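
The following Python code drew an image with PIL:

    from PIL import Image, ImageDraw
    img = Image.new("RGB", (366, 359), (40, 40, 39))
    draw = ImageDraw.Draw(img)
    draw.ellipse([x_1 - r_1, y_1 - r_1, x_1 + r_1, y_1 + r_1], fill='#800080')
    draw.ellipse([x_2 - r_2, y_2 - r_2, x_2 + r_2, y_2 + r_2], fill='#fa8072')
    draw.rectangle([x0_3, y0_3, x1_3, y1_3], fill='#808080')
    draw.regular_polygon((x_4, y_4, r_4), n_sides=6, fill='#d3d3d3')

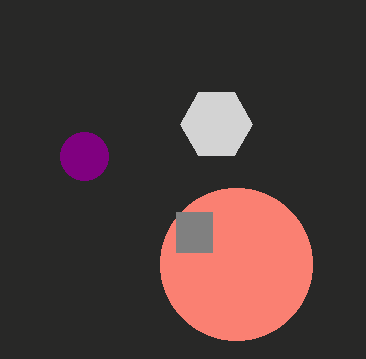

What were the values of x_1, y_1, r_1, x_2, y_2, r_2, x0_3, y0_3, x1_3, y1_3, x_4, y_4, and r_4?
x_1 = 84, y_1 = 156, r_1 = 24, x_2 = 236, y_2 = 264, r_2 = 76, x0_3 = 176, y0_3 = 212, x1_3 = 212, y1_3 = 252, x_4 = 216, y_4 = 124, r_4 = 36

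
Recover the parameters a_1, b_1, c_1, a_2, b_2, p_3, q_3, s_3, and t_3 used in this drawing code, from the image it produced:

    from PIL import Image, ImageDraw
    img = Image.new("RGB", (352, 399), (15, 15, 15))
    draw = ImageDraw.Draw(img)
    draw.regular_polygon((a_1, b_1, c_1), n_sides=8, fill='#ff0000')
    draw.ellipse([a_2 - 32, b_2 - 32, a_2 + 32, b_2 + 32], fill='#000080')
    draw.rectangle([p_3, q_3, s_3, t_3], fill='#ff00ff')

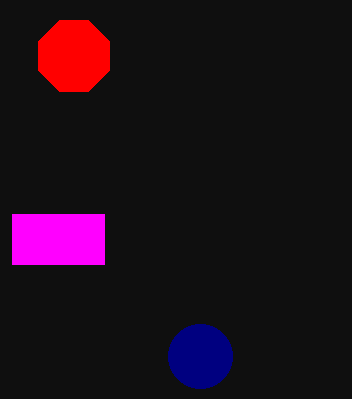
a_1 = 74; b_1 = 56; c_1 = 38; a_2 = 200; b_2 = 356; p_3 = 12; q_3 = 214; s_3 = 104; t_3 = 264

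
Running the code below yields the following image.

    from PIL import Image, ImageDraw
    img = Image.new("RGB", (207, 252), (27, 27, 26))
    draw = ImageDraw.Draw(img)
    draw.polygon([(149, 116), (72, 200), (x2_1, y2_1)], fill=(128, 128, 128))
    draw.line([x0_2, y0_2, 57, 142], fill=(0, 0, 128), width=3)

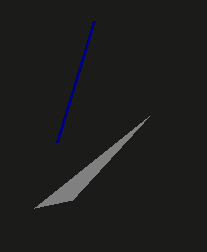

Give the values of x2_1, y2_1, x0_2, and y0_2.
x2_1 = 34; y2_1 = 208; x0_2 = 94; y0_2 = 21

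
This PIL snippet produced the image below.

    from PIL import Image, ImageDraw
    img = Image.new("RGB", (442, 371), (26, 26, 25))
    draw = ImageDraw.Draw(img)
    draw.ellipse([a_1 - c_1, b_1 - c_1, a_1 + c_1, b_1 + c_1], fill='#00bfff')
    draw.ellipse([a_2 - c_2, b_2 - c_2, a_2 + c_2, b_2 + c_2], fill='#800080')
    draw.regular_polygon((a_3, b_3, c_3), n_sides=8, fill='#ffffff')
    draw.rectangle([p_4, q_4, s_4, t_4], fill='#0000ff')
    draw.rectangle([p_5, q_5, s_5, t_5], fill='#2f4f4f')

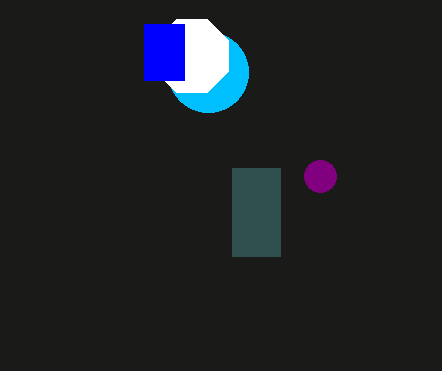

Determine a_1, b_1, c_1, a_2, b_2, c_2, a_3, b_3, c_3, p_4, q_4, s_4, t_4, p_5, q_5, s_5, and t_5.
a_1 = 208; b_1 = 72; c_1 = 40; a_2 = 320; b_2 = 176; c_2 = 16; a_3 = 192; b_3 = 56; c_3 = 40; p_4 = 144; q_4 = 24; s_4 = 184; t_4 = 80; p_5 = 232; q_5 = 168; s_5 = 280; t_5 = 256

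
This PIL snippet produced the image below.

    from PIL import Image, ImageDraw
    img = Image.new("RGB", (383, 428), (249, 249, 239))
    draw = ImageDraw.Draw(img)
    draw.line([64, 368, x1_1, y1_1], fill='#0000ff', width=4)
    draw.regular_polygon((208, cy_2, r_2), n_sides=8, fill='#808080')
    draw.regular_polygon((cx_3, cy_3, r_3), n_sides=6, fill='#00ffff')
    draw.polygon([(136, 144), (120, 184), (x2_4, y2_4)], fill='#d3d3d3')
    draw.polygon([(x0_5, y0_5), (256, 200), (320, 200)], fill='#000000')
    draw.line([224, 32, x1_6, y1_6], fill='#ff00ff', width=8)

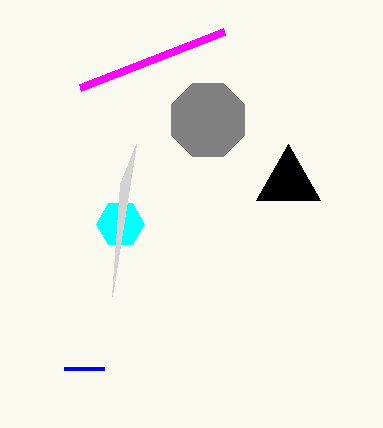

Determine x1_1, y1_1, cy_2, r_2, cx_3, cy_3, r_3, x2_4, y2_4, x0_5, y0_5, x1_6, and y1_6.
x1_1 = 104
y1_1 = 368
cy_2 = 120
r_2 = 40
cx_3 = 120
cy_3 = 224
r_3 = 24
x2_4 = 112
y2_4 = 296
x0_5 = 288
y0_5 = 144
x1_6 = 80
y1_6 = 88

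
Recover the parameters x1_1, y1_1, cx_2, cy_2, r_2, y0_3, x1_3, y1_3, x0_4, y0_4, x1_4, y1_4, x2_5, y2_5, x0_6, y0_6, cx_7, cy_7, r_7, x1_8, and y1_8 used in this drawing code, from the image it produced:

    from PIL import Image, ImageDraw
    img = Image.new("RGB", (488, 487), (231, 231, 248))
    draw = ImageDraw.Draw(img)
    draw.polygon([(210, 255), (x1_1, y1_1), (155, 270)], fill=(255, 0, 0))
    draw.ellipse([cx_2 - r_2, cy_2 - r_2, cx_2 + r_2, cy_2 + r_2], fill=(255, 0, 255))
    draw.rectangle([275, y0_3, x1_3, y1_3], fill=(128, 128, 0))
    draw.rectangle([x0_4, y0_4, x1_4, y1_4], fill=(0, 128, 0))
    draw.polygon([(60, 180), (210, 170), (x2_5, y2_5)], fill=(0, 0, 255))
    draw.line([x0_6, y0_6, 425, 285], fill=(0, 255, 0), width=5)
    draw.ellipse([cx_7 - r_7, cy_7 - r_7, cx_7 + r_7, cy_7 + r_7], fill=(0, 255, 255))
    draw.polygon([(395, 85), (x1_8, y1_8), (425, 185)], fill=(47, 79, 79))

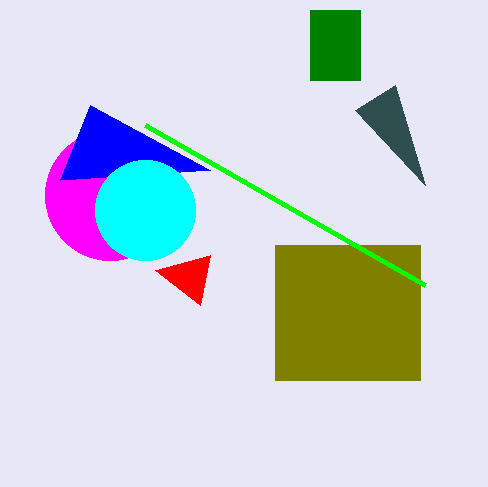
x1_1 = 200, y1_1 = 305, cx_2 = 110, cy_2 = 195, r_2 = 65, y0_3 = 245, x1_3 = 420, y1_3 = 380, x0_4 = 310, y0_4 = 10, x1_4 = 360, y1_4 = 80, x2_5 = 90, y2_5 = 105, x0_6 = 145, y0_6 = 125, cx_7 = 145, cy_7 = 210, r_7 = 50, x1_8 = 355, y1_8 = 110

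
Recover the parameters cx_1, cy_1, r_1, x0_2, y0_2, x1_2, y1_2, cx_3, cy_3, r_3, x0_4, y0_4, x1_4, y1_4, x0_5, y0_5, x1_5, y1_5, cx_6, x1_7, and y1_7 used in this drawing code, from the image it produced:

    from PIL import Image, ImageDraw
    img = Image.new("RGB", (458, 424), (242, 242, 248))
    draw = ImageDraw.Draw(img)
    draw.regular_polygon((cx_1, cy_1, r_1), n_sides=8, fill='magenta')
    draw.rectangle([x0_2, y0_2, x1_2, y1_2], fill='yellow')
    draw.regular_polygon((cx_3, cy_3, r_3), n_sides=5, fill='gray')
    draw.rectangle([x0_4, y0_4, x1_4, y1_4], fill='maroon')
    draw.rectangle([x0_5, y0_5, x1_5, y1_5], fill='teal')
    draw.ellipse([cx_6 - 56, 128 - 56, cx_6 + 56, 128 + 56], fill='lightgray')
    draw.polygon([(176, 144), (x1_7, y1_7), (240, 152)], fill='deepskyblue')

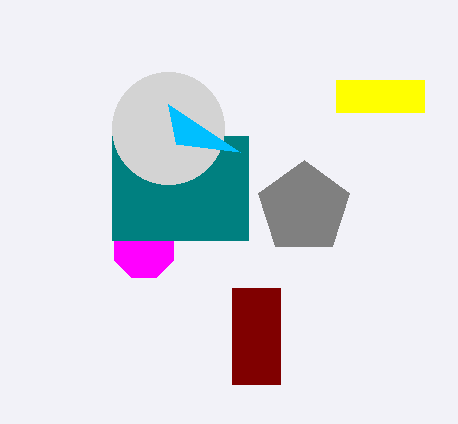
cx_1 = 144, cy_1 = 248, r_1 = 32, x0_2 = 336, y0_2 = 80, x1_2 = 424, y1_2 = 112, cx_3 = 304, cy_3 = 208, r_3 = 48, x0_4 = 232, y0_4 = 288, x1_4 = 280, y1_4 = 384, x0_5 = 112, y0_5 = 136, x1_5 = 248, y1_5 = 240, cx_6 = 168, x1_7 = 168, y1_7 = 104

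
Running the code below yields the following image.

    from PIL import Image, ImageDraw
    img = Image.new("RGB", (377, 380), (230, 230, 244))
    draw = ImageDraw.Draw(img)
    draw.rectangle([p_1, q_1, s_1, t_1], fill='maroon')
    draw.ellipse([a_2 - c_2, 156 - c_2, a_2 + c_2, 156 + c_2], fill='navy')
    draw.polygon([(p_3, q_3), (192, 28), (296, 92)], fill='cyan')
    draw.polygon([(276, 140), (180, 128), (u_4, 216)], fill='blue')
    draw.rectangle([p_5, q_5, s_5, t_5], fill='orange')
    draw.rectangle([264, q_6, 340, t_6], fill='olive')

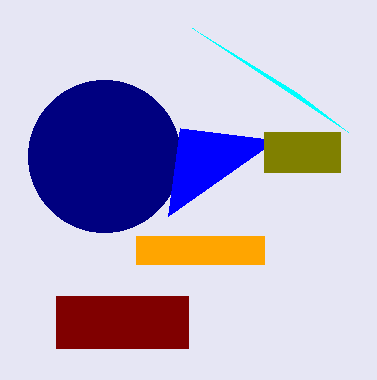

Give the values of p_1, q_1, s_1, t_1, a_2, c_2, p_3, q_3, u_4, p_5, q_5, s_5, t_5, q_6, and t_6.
p_1 = 56
q_1 = 296
s_1 = 188
t_1 = 348
a_2 = 104
c_2 = 76
p_3 = 348
q_3 = 132
u_4 = 168
p_5 = 136
q_5 = 236
s_5 = 264
t_5 = 264
q_6 = 132
t_6 = 172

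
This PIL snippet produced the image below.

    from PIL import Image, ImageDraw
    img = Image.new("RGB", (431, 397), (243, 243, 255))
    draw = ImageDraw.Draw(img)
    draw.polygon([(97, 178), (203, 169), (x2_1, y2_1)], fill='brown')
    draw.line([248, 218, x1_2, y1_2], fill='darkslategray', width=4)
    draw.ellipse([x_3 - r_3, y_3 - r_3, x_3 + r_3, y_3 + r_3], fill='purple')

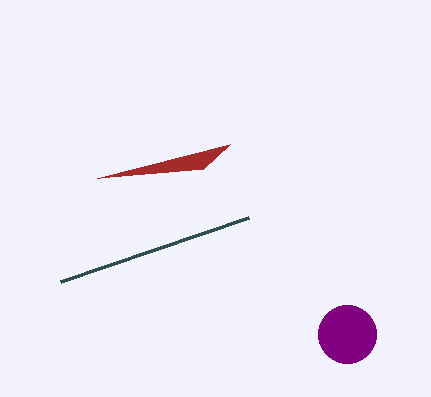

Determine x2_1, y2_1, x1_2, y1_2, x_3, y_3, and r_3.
x2_1 = 230
y2_1 = 144
x1_2 = 60
y1_2 = 282
x_3 = 347
y_3 = 334
r_3 = 29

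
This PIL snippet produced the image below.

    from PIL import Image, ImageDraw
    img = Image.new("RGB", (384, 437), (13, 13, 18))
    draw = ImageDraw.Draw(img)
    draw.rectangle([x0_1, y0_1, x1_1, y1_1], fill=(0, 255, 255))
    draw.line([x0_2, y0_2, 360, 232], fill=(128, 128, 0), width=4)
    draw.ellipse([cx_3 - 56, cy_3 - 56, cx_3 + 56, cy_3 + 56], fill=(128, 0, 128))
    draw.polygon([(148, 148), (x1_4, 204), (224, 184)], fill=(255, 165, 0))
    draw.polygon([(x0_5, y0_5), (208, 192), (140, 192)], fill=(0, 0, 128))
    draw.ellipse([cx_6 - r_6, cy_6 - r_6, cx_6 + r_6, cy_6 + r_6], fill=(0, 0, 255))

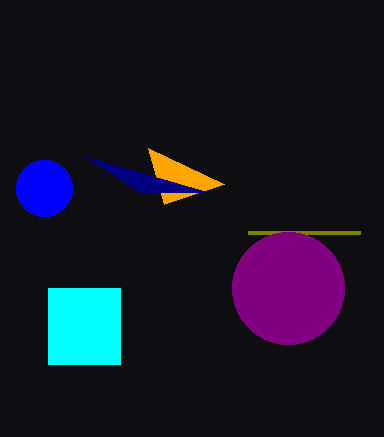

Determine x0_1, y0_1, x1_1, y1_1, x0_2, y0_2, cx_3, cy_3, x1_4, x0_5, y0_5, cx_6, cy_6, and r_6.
x0_1 = 48, y0_1 = 288, x1_1 = 120, y1_1 = 364, x0_2 = 248, y0_2 = 232, cx_3 = 288, cy_3 = 288, x1_4 = 164, x0_5 = 84, y0_5 = 156, cx_6 = 44, cy_6 = 188, r_6 = 28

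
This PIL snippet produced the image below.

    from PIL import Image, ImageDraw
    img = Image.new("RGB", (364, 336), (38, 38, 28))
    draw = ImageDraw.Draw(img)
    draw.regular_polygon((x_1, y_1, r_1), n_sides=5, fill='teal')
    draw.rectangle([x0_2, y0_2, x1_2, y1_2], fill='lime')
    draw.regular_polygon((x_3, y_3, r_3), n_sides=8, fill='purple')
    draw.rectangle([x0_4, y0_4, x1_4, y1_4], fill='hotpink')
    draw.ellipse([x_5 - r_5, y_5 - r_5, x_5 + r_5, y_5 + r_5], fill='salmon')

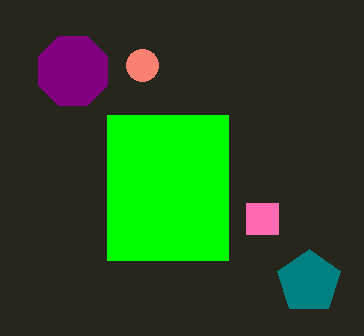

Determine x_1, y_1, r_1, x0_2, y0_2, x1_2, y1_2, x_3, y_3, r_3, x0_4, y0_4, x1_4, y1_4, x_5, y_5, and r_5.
x_1 = 309
y_1 = 282
r_1 = 33
x0_2 = 107
y0_2 = 115
x1_2 = 228
y1_2 = 260
x_3 = 73
y_3 = 71
r_3 = 37
x0_4 = 246
y0_4 = 203
x1_4 = 278
y1_4 = 234
x_5 = 142
y_5 = 65
r_5 = 16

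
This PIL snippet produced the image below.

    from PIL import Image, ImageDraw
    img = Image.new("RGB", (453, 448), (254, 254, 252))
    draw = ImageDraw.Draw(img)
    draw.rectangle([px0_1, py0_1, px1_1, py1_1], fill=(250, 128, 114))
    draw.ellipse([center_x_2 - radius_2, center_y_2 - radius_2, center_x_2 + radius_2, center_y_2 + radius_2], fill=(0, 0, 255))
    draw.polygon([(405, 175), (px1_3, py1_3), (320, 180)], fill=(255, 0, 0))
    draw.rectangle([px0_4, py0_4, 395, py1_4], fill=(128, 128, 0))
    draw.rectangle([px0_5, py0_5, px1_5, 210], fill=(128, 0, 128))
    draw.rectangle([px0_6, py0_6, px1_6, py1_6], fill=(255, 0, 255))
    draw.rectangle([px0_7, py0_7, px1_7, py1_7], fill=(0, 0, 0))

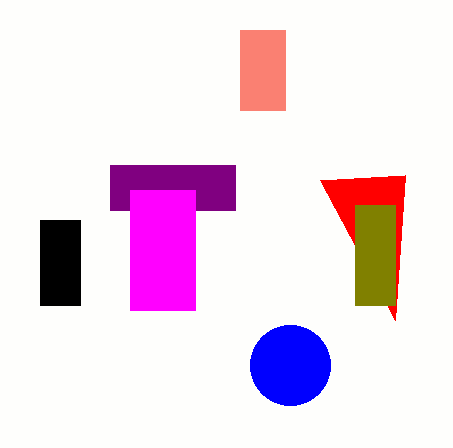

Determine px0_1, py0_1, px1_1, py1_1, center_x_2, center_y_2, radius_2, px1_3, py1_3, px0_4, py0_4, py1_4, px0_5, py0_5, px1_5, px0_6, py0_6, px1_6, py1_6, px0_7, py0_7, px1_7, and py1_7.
px0_1 = 240; py0_1 = 30; px1_1 = 285; py1_1 = 110; center_x_2 = 290; center_y_2 = 365; radius_2 = 40; px1_3 = 395; py1_3 = 320; px0_4 = 355; py0_4 = 205; py1_4 = 305; px0_5 = 110; py0_5 = 165; px1_5 = 235; px0_6 = 130; py0_6 = 190; px1_6 = 195; py1_6 = 310; px0_7 = 40; py0_7 = 220; px1_7 = 80; py1_7 = 305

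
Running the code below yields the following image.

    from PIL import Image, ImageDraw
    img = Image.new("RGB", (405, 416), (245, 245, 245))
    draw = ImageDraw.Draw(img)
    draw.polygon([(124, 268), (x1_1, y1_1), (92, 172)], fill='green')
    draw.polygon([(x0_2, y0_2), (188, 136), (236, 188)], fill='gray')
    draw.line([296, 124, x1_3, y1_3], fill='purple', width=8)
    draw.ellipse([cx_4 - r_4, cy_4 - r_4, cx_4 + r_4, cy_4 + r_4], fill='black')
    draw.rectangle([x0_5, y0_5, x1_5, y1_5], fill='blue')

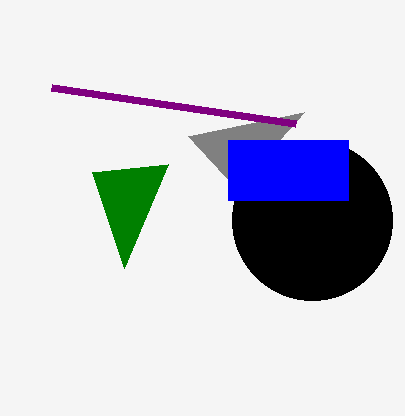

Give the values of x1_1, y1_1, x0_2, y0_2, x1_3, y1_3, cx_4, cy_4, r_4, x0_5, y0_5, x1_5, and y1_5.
x1_1 = 168
y1_1 = 164
x0_2 = 304
y0_2 = 112
x1_3 = 52
y1_3 = 88
cx_4 = 312
cy_4 = 220
r_4 = 80
x0_5 = 228
y0_5 = 140
x1_5 = 348
y1_5 = 200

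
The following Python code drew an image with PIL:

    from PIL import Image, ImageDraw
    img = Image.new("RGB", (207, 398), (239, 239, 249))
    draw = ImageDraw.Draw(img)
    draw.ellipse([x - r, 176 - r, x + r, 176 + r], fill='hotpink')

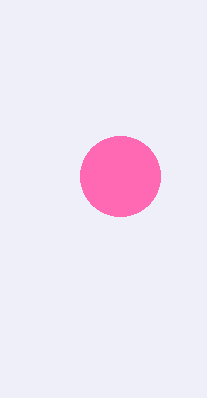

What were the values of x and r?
x = 120; r = 40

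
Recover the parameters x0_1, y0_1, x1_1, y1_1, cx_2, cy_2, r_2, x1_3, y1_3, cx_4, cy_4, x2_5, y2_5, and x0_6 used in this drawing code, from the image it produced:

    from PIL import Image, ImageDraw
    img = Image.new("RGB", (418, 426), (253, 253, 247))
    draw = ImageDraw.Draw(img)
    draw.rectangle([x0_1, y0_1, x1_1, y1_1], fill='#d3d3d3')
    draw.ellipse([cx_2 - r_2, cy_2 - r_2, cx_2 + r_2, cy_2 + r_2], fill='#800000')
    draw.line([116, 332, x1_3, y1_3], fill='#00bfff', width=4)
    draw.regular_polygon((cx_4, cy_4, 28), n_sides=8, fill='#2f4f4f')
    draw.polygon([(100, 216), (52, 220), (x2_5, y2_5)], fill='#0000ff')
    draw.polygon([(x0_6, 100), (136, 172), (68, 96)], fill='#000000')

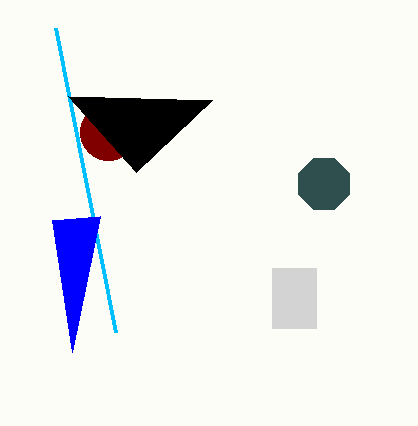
x0_1 = 272
y0_1 = 268
x1_1 = 316
y1_1 = 328
cx_2 = 108
cy_2 = 132
r_2 = 28
x1_3 = 56
y1_3 = 28
cx_4 = 324
cy_4 = 184
x2_5 = 72
y2_5 = 352
x0_6 = 212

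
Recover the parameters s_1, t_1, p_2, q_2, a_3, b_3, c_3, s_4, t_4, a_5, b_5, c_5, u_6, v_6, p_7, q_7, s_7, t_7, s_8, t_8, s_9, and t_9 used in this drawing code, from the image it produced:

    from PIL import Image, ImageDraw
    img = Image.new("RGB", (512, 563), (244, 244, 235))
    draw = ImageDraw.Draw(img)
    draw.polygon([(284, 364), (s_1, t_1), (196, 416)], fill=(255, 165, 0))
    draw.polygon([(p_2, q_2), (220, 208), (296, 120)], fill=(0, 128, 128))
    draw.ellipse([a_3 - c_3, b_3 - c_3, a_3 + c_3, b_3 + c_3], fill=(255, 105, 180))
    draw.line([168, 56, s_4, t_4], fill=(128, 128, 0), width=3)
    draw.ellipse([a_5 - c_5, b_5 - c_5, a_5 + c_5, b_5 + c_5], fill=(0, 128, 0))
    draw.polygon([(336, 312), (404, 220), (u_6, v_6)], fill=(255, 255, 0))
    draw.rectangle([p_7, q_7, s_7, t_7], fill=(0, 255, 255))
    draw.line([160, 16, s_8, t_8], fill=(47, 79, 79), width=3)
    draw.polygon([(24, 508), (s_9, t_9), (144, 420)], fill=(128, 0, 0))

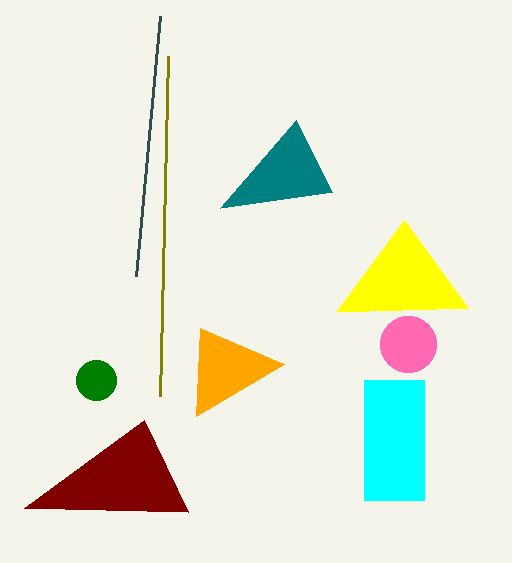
s_1 = 200
t_1 = 328
p_2 = 332
q_2 = 192
a_3 = 408
b_3 = 344
c_3 = 28
s_4 = 160
t_4 = 396
a_5 = 96
b_5 = 380
c_5 = 20
u_6 = 468
v_6 = 308
p_7 = 364
q_7 = 380
s_7 = 424
t_7 = 500
s_8 = 136
t_8 = 276
s_9 = 188
t_9 = 512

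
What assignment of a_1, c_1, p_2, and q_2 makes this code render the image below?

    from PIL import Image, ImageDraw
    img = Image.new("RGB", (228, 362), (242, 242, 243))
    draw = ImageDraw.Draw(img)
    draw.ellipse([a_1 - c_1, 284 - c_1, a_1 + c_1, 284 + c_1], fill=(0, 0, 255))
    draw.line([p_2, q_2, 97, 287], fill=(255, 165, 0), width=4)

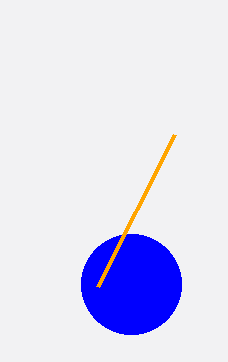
a_1 = 131, c_1 = 50, p_2 = 174, q_2 = 135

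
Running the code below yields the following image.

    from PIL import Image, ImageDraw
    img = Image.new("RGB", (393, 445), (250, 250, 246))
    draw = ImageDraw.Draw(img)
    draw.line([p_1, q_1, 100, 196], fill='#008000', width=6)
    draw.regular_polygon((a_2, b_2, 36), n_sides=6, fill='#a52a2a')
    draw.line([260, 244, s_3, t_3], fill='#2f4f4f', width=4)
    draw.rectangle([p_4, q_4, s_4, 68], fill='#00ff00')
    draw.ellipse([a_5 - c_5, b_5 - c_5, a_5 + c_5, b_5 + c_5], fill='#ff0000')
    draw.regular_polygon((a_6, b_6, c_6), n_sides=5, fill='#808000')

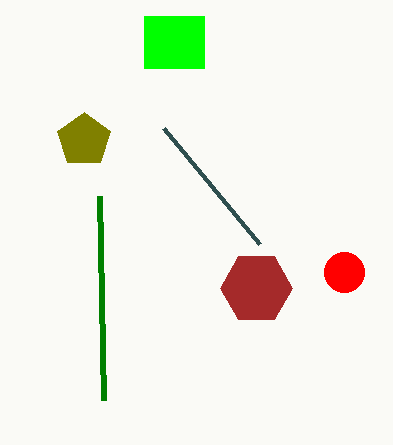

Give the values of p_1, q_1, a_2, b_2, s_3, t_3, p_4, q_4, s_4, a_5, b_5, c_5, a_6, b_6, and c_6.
p_1 = 104
q_1 = 400
a_2 = 256
b_2 = 288
s_3 = 164
t_3 = 128
p_4 = 144
q_4 = 16
s_4 = 204
a_5 = 344
b_5 = 272
c_5 = 20
a_6 = 84
b_6 = 140
c_6 = 28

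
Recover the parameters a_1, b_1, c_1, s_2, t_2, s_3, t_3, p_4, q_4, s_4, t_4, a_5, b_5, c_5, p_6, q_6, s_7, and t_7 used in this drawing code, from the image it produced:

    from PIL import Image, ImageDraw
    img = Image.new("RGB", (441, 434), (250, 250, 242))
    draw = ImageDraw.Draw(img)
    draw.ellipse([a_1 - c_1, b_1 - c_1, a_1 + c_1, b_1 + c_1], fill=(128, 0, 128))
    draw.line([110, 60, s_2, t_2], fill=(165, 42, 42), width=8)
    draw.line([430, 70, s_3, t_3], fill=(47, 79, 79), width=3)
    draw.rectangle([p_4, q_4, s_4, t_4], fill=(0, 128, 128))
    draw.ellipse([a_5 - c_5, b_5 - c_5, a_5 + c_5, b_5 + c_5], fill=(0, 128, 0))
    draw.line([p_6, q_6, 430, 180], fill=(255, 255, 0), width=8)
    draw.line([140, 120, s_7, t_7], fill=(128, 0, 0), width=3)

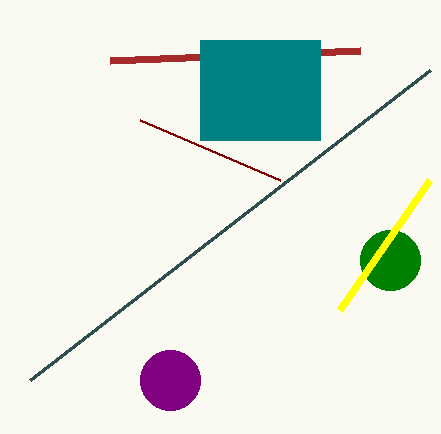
a_1 = 170, b_1 = 380, c_1 = 30, s_2 = 360, t_2 = 50, s_3 = 30, t_3 = 380, p_4 = 200, q_4 = 40, s_4 = 320, t_4 = 140, a_5 = 390, b_5 = 260, c_5 = 30, p_6 = 340, q_6 = 310, s_7 = 280, t_7 = 180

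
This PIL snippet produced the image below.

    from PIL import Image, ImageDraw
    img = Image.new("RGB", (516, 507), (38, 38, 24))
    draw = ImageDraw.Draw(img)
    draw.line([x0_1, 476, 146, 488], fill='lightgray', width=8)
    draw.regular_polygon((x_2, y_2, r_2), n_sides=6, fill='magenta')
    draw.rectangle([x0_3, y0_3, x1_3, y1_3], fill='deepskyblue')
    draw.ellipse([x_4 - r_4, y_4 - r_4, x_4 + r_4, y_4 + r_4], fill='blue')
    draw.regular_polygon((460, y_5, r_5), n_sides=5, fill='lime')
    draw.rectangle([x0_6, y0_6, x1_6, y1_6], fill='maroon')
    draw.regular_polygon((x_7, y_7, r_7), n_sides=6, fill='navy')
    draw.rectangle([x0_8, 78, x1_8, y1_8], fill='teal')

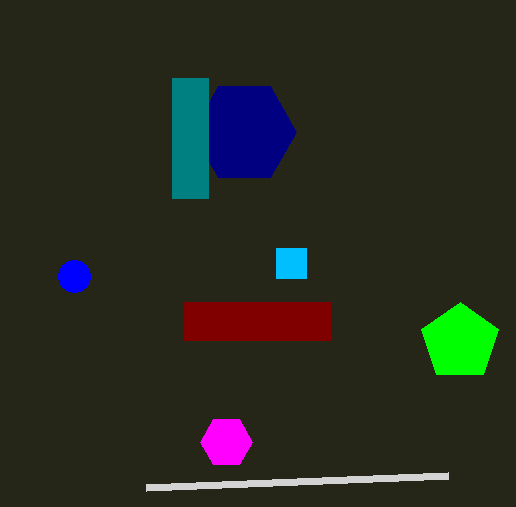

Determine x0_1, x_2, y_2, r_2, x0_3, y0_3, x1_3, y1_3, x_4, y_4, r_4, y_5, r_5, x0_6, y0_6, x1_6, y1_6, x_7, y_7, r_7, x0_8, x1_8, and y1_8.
x0_1 = 448, x_2 = 226, y_2 = 442, r_2 = 26, x0_3 = 276, y0_3 = 248, x1_3 = 306, y1_3 = 278, x_4 = 74, y_4 = 276, r_4 = 16, y_5 = 342, r_5 = 40, x0_6 = 184, y0_6 = 302, x1_6 = 330, y1_6 = 340, x_7 = 244, y_7 = 132, r_7 = 52, x0_8 = 172, x1_8 = 208, y1_8 = 198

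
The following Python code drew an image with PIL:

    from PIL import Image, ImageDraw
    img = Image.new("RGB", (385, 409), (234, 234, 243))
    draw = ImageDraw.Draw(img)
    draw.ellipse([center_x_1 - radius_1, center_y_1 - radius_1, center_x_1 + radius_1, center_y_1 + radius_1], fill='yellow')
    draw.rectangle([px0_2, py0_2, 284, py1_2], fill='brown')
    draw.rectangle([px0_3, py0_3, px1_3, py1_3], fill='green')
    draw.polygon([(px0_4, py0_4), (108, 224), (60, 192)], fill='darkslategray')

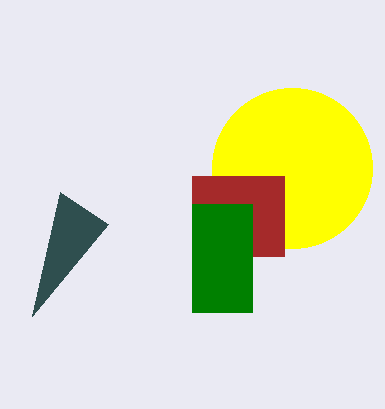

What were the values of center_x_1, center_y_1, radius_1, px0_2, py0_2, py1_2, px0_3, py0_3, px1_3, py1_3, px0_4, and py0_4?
center_x_1 = 292, center_y_1 = 168, radius_1 = 80, px0_2 = 192, py0_2 = 176, py1_2 = 256, px0_3 = 192, py0_3 = 204, px1_3 = 252, py1_3 = 312, px0_4 = 32, py0_4 = 316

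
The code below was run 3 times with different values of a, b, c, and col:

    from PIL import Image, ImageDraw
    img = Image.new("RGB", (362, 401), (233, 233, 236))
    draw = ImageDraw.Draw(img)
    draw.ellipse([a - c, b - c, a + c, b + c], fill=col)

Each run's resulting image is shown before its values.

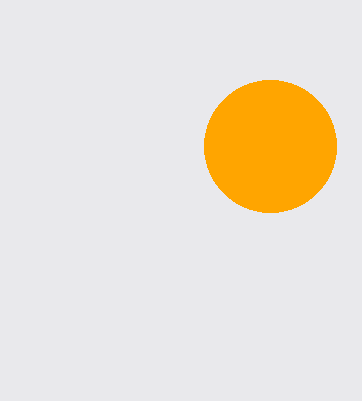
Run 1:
a = 270, b = 146, c = 66, col = 'orange'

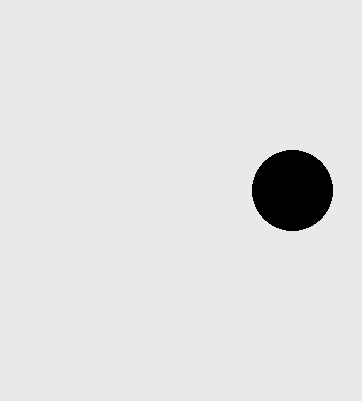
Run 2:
a = 292; b = 190; c = 40; col = 'black'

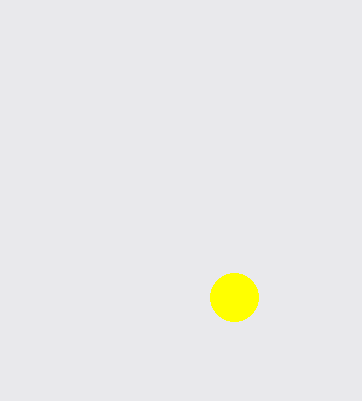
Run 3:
a = 234
b = 297
c = 24
col = 'yellow'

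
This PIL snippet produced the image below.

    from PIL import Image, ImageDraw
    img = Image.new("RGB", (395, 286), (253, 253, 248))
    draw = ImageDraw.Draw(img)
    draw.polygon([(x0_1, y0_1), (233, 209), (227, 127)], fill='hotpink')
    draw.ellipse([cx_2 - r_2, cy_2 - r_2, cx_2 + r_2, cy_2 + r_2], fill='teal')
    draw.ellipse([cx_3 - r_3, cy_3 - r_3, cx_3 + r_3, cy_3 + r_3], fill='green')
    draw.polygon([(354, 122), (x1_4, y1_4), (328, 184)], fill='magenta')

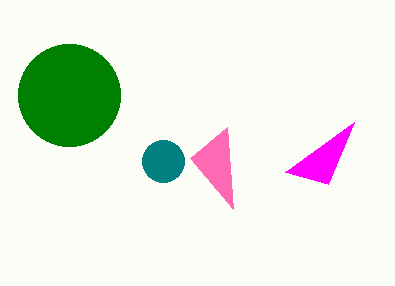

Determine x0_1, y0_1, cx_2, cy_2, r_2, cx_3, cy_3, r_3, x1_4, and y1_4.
x0_1 = 190, y0_1 = 158, cx_2 = 163, cy_2 = 161, r_2 = 21, cx_3 = 69, cy_3 = 95, r_3 = 51, x1_4 = 285, y1_4 = 172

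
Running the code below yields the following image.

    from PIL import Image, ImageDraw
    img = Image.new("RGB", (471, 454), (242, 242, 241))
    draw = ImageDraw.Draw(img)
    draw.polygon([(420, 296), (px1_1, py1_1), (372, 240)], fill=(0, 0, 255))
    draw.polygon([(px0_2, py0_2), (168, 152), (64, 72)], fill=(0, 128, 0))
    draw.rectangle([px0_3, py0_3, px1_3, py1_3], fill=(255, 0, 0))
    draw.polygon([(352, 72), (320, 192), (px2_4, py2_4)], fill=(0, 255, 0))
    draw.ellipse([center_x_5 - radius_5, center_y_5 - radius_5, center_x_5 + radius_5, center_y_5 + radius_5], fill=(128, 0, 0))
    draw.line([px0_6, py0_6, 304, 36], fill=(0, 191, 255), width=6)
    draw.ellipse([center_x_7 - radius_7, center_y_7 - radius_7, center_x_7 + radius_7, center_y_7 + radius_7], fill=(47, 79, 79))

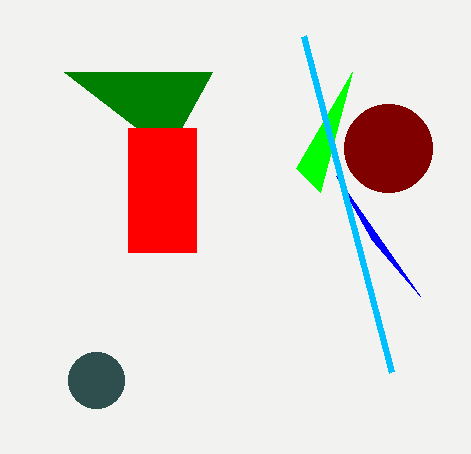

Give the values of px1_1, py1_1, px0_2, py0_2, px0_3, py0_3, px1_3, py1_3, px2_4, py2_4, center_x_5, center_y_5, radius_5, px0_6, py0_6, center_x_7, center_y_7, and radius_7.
px1_1 = 336; py1_1 = 176; px0_2 = 212; py0_2 = 72; px0_3 = 128; py0_3 = 128; px1_3 = 196; py1_3 = 252; px2_4 = 296; py2_4 = 168; center_x_5 = 388; center_y_5 = 148; radius_5 = 44; px0_6 = 392; py0_6 = 372; center_x_7 = 96; center_y_7 = 380; radius_7 = 28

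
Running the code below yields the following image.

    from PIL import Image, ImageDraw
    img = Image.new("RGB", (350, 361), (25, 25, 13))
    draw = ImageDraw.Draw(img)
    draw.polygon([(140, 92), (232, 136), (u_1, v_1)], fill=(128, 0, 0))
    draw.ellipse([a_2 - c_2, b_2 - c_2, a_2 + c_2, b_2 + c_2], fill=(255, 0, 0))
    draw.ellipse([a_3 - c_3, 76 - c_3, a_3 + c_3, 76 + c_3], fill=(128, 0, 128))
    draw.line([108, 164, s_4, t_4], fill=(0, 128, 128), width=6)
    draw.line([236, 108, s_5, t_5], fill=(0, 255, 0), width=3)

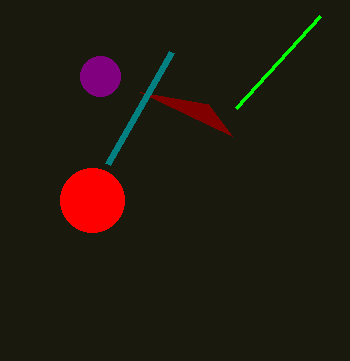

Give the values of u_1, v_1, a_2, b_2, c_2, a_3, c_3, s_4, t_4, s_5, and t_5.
u_1 = 208; v_1 = 104; a_2 = 92; b_2 = 200; c_2 = 32; a_3 = 100; c_3 = 20; s_4 = 172; t_4 = 52; s_5 = 320; t_5 = 16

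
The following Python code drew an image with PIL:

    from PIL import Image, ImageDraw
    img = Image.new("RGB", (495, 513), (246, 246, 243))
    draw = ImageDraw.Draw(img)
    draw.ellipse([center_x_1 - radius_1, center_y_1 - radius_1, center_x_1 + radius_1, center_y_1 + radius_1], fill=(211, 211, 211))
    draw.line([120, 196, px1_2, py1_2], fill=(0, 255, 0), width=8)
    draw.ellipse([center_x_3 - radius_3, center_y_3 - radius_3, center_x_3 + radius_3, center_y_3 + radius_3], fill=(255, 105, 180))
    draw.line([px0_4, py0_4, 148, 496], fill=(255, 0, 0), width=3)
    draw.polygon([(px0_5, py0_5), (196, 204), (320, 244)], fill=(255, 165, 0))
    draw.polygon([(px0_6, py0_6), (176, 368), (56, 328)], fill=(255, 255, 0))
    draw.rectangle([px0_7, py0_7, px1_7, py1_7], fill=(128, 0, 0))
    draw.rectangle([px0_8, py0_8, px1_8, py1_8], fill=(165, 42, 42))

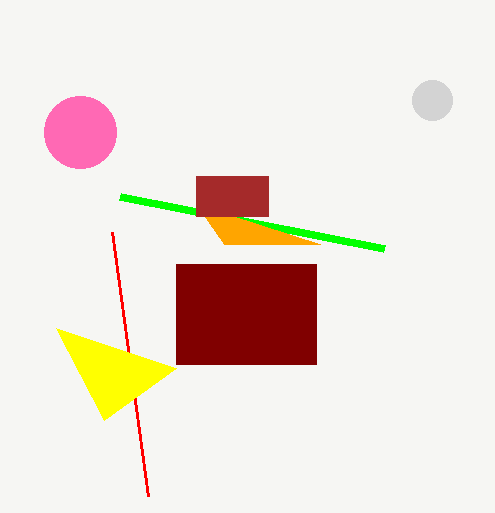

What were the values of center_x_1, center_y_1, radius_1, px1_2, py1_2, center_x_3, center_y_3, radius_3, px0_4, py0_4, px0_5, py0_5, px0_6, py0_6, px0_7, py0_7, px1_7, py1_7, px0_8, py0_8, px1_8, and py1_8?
center_x_1 = 432; center_y_1 = 100; radius_1 = 20; px1_2 = 384; py1_2 = 248; center_x_3 = 80; center_y_3 = 132; radius_3 = 36; px0_4 = 112; py0_4 = 232; px0_5 = 224; py0_5 = 244; px0_6 = 104; py0_6 = 420; px0_7 = 176; py0_7 = 264; px1_7 = 316; py1_7 = 364; px0_8 = 196; py0_8 = 176; px1_8 = 268; py1_8 = 216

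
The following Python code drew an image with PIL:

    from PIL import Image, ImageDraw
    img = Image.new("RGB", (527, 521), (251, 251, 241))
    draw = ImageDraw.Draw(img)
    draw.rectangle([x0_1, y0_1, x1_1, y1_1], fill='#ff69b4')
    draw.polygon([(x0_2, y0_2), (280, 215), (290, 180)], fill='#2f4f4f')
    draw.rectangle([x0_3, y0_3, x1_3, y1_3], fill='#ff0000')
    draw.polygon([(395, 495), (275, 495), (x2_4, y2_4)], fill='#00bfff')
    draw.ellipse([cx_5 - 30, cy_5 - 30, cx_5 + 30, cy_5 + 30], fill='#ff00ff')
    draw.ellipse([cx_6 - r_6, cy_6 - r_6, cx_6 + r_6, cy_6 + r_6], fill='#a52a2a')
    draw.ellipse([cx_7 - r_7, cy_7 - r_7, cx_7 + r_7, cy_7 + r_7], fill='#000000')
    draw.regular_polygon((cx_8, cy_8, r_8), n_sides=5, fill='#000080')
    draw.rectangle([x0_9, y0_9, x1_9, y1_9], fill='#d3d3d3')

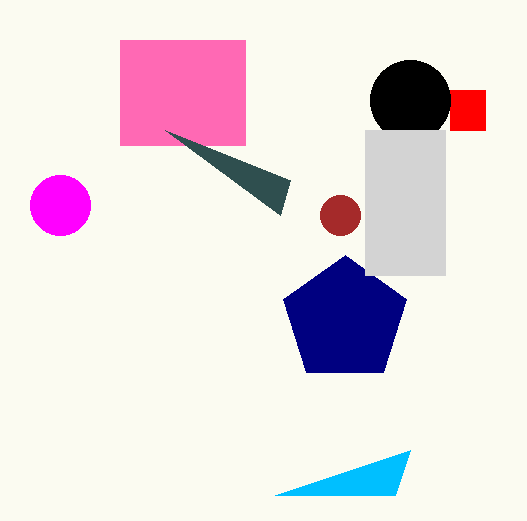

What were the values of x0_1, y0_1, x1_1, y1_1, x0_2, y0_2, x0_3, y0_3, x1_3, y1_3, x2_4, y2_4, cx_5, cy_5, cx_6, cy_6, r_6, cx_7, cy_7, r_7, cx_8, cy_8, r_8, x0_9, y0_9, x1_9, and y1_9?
x0_1 = 120; y0_1 = 40; x1_1 = 245; y1_1 = 145; x0_2 = 165; y0_2 = 130; x0_3 = 450; y0_3 = 90; x1_3 = 485; y1_3 = 130; x2_4 = 410; y2_4 = 450; cx_5 = 60; cy_5 = 205; cx_6 = 340; cy_6 = 215; r_6 = 20; cx_7 = 410; cy_7 = 100; r_7 = 40; cx_8 = 345; cy_8 = 320; r_8 = 65; x0_9 = 365; y0_9 = 130; x1_9 = 445; y1_9 = 275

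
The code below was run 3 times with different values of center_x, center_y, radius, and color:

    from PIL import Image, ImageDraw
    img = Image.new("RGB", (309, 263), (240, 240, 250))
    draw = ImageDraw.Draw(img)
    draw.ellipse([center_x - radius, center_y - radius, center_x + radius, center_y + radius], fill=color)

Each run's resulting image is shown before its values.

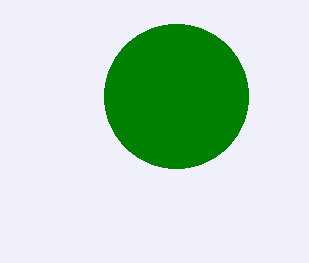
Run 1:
center_x = 176, center_y = 96, radius = 72, color = 'green'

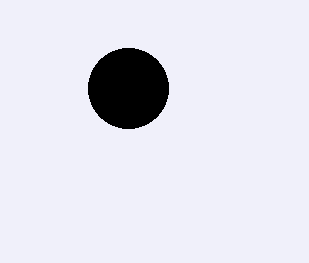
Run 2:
center_x = 128, center_y = 88, radius = 40, color = 'black'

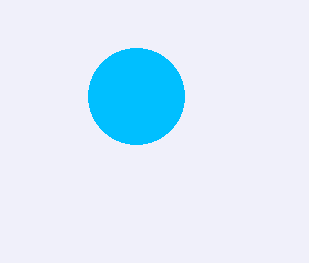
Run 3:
center_x = 136
center_y = 96
radius = 48
color = 'deepskyblue'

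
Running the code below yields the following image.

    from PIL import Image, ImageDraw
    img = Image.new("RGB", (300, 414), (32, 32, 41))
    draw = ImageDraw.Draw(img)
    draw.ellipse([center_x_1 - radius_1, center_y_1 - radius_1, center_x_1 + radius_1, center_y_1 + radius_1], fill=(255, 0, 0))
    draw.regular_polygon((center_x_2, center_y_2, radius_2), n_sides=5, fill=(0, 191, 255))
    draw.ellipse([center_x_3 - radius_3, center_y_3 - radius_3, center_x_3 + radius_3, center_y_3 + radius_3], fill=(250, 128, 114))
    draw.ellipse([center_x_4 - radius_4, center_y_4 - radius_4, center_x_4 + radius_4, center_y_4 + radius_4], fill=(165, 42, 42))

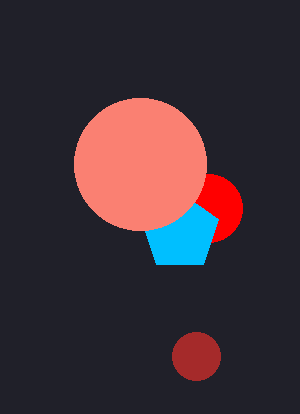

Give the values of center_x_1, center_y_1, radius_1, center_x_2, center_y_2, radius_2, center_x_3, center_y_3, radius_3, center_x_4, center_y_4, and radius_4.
center_x_1 = 208
center_y_1 = 208
radius_1 = 34
center_x_2 = 180
center_y_2 = 232
radius_2 = 40
center_x_3 = 140
center_y_3 = 164
radius_3 = 66
center_x_4 = 196
center_y_4 = 356
radius_4 = 24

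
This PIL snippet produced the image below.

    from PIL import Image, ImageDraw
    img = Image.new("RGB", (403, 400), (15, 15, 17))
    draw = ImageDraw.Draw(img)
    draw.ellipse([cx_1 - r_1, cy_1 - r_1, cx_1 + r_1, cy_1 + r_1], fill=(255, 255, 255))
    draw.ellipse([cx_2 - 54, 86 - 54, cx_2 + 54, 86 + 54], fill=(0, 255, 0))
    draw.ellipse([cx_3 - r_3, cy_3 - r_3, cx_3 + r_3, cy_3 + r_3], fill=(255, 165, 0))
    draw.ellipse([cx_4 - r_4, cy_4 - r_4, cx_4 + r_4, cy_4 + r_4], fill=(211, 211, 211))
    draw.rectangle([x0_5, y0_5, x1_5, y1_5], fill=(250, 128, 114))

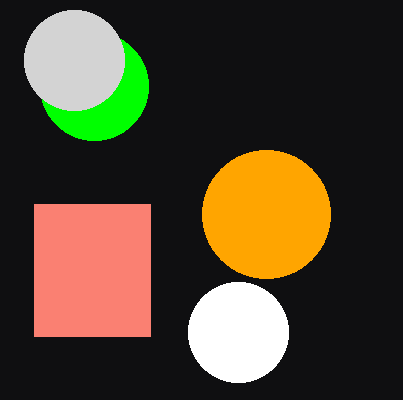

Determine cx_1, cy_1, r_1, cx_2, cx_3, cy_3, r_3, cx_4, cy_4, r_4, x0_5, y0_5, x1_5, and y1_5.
cx_1 = 238; cy_1 = 332; r_1 = 50; cx_2 = 94; cx_3 = 266; cy_3 = 214; r_3 = 64; cx_4 = 74; cy_4 = 60; r_4 = 50; x0_5 = 34; y0_5 = 204; x1_5 = 150; y1_5 = 336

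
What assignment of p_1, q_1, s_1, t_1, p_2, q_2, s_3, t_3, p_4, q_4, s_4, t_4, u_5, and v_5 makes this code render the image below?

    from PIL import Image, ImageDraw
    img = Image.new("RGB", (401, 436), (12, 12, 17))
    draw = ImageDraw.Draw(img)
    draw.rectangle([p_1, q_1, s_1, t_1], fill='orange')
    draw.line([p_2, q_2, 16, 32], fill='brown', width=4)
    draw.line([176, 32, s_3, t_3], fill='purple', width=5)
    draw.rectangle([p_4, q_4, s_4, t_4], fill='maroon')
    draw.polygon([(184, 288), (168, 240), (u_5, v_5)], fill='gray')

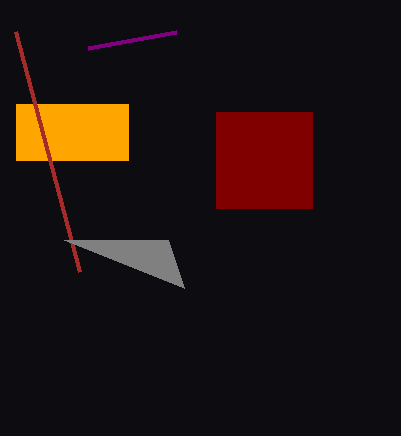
p_1 = 16, q_1 = 104, s_1 = 128, t_1 = 160, p_2 = 80, q_2 = 272, s_3 = 88, t_3 = 48, p_4 = 216, q_4 = 112, s_4 = 312, t_4 = 208, u_5 = 64, v_5 = 240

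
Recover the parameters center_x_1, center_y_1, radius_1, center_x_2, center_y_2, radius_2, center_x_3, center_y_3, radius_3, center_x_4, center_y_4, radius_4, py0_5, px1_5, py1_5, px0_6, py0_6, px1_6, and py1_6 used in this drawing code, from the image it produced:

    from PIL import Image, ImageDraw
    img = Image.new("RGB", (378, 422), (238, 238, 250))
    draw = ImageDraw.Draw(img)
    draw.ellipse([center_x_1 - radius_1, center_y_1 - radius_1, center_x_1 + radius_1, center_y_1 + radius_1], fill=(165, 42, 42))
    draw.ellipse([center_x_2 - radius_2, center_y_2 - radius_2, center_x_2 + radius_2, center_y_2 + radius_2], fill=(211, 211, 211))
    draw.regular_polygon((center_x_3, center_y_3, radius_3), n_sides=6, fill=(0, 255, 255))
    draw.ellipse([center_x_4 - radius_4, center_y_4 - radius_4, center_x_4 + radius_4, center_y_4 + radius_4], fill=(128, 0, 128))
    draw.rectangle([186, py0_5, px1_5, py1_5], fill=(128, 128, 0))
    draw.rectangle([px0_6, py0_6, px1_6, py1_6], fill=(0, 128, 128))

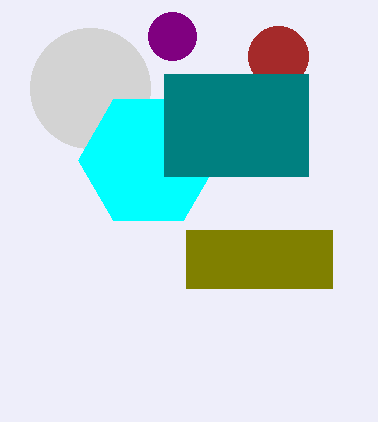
center_x_1 = 278, center_y_1 = 56, radius_1 = 30, center_x_2 = 90, center_y_2 = 88, radius_2 = 60, center_x_3 = 148, center_y_3 = 160, radius_3 = 70, center_x_4 = 172, center_y_4 = 36, radius_4 = 24, py0_5 = 230, px1_5 = 332, py1_5 = 288, px0_6 = 164, py0_6 = 74, px1_6 = 308, py1_6 = 176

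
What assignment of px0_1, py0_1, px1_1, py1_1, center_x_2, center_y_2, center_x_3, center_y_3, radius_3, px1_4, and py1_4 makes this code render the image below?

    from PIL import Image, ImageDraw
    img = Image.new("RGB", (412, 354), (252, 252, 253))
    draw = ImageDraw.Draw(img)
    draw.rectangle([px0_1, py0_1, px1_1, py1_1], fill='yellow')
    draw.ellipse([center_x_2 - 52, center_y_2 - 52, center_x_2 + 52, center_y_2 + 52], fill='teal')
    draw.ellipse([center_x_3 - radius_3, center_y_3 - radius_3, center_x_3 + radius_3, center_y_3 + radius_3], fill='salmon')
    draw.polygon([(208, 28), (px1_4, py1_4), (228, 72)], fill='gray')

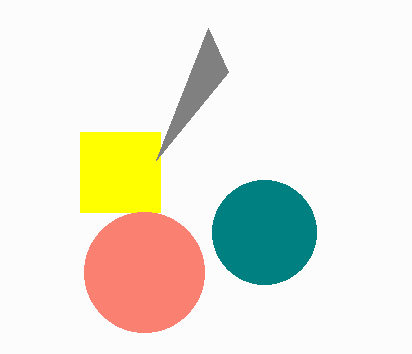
px0_1 = 80
py0_1 = 132
px1_1 = 160
py1_1 = 212
center_x_2 = 264
center_y_2 = 232
center_x_3 = 144
center_y_3 = 272
radius_3 = 60
px1_4 = 156
py1_4 = 160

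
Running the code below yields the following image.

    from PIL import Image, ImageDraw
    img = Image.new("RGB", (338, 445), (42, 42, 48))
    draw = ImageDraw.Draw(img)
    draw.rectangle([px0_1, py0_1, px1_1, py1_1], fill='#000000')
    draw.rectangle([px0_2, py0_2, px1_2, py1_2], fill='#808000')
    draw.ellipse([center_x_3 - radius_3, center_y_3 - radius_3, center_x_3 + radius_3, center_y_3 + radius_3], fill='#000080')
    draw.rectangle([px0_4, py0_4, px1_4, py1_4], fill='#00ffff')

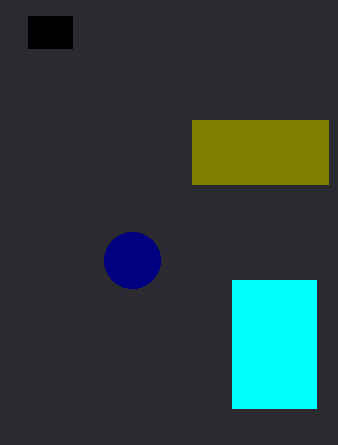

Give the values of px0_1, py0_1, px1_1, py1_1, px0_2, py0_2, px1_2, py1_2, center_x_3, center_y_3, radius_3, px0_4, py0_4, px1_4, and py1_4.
px0_1 = 28; py0_1 = 16; px1_1 = 72; py1_1 = 48; px0_2 = 192; py0_2 = 120; px1_2 = 328; py1_2 = 184; center_x_3 = 132; center_y_3 = 260; radius_3 = 28; px0_4 = 232; py0_4 = 280; px1_4 = 316; py1_4 = 408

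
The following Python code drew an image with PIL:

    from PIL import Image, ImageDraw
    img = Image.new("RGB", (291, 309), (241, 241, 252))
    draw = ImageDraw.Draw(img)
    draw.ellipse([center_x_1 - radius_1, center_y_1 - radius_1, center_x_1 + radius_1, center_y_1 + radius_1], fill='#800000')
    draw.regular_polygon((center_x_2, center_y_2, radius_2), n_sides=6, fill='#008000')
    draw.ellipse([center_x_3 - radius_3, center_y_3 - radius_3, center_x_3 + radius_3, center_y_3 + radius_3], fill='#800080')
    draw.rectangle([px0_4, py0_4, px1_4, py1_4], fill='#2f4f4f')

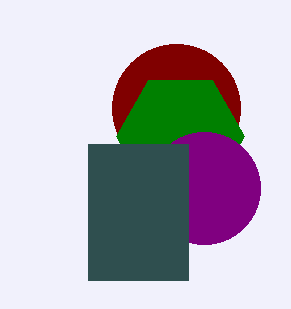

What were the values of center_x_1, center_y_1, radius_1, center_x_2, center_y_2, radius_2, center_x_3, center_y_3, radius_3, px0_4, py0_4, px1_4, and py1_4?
center_x_1 = 176; center_y_1 = 108; radius_1 = 64; center_x_2 = 180; center_y_2 = 136; radius_2 = 64; center_x_3 = 204; center_y_3 = 188; radius_3 = 56; px0_4 = 88; py0_4 = 144; px1_4 = 188; py1_4 = 280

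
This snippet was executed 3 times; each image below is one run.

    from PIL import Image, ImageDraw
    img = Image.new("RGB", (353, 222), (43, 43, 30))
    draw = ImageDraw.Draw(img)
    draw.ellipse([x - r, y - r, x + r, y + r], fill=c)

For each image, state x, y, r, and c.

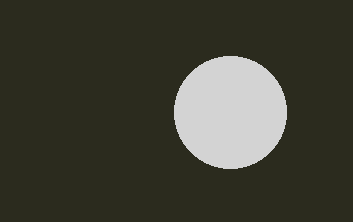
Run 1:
x = 230; y = 112; r = 56; c = 'lightgray'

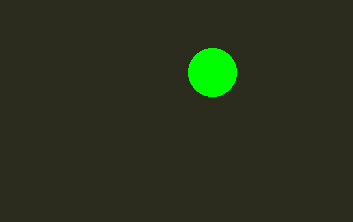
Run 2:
x = 212; y = 72; r = 24; c = 'lime'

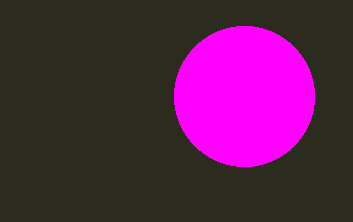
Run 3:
x = 244
y = 96
r = 70
c = 'magenta'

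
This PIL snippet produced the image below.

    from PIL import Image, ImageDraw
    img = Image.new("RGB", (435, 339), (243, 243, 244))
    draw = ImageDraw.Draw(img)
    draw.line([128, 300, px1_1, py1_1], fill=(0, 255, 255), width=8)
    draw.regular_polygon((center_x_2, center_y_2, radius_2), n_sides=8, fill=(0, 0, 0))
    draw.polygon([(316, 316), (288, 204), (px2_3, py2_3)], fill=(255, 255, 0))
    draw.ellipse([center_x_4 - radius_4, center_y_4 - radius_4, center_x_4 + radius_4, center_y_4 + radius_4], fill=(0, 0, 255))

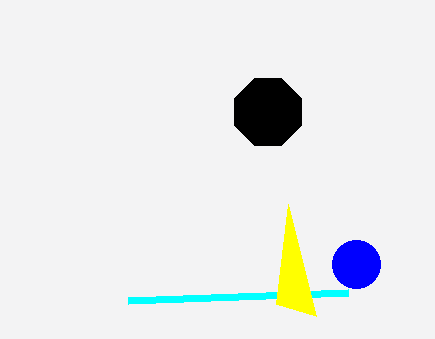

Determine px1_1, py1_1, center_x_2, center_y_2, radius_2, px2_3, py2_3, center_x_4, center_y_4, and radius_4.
px1_1 = 348, py1_1 = 292, center_x_2 = 268, center_y_2 = 112, radius_2 = 36, px2_3 = 276, py2_3 = 304, center_x_4 = 356, center_y_4 = 264, radius_4 = 24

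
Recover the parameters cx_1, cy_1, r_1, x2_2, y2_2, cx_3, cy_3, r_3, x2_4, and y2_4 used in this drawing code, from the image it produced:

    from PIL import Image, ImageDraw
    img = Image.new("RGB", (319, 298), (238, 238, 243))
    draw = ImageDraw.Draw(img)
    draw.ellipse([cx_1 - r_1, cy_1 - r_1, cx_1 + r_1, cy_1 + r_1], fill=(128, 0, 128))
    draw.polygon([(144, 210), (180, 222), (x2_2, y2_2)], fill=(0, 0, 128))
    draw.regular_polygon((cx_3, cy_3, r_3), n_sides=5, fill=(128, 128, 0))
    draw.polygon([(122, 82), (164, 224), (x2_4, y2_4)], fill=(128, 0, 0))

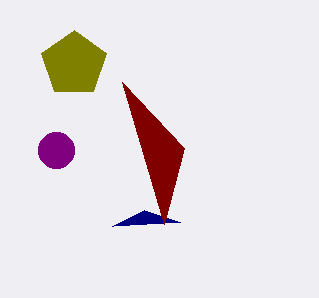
cx_1 = 56, cy_1 = 150, r_1 = 18, x2_2 = 112, y2_2 = 226, cx_3 = 74, cy_3 = 64, r_3 = 34, x2_4 = 184, y2_4 = 148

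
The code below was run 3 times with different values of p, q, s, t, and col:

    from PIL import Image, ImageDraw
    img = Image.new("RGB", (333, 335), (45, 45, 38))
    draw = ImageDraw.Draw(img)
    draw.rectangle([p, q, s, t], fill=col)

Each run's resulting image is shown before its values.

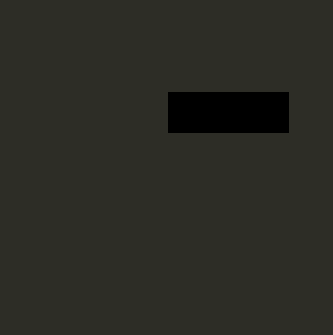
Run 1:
p = 168
q = 92
s = 288
t = 132
col = 'black'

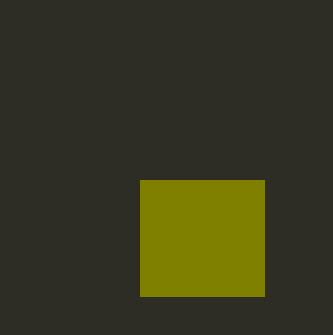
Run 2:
p = 140, q = 180, s = 264, t = 296, col = 'olive'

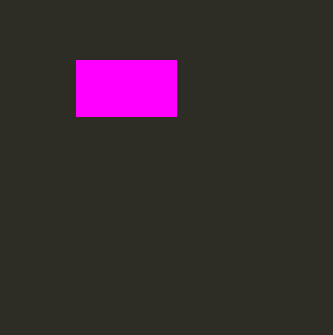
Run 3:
p = 76; q = 60; s = 176; t = 116; col = 'magenta'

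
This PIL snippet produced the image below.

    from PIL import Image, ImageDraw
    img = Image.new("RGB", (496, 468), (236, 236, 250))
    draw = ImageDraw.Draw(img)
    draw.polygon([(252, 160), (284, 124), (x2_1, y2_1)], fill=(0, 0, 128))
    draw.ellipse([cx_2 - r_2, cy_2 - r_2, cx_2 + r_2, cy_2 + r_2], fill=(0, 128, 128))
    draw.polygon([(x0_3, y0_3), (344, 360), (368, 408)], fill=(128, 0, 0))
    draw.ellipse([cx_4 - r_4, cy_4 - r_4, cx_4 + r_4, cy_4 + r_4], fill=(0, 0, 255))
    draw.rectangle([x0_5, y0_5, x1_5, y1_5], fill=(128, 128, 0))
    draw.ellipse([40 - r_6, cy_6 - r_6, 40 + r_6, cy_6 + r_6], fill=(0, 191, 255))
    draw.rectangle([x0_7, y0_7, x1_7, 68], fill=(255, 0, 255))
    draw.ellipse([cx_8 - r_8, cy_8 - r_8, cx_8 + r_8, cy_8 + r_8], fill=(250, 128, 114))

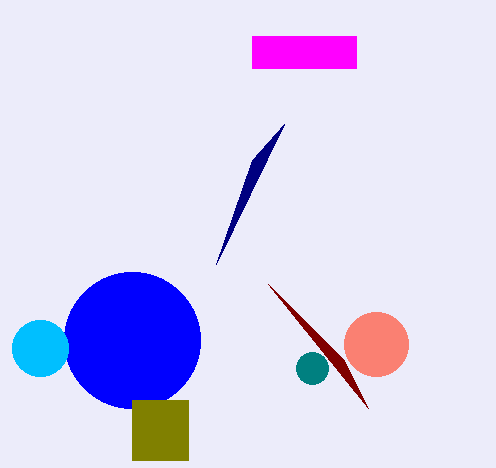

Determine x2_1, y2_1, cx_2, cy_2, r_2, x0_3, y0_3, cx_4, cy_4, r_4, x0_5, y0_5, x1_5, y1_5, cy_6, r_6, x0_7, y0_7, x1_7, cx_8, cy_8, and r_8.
x2_1 = 216, y2_1 = 264, cx_2 = 312, cy_2 = 368, r_2 = 16, x0_3 = 268, y0_3 = 284, cx_4 = 132, cy_4 = 340, r_4 = 68, x0_5 = 132, y0_5 = 400, x1_5 = 188, y1_5 = 460, cy_6 = 348, r_6 = 28, x0_7 = 252, y0_7 = 36, x1_7 = 356, cx_8 = 376, cy_8 = 344, r_8 = 32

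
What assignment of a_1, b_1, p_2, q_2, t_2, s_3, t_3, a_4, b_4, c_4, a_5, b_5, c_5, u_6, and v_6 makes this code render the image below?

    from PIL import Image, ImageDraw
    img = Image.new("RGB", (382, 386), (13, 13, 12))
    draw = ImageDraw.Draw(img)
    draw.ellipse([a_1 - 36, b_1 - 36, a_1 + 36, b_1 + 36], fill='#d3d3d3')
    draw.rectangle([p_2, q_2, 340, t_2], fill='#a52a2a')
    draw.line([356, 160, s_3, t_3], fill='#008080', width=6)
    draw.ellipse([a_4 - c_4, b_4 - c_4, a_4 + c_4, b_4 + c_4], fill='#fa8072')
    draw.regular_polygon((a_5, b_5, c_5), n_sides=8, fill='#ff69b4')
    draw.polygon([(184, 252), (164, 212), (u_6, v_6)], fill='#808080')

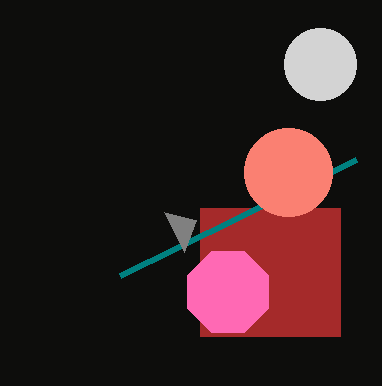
a_1 = 320
b_1 = 64
p_2 = 200
q_2 = 208
t_2 = 336
s_3 = 120
t_3 = 276
a_4 = 288
b_4 = 172
c_4 = 44
a_5 = 228
b_5 = 292
c_5 = 44
u_6 = 196
v_6 = 220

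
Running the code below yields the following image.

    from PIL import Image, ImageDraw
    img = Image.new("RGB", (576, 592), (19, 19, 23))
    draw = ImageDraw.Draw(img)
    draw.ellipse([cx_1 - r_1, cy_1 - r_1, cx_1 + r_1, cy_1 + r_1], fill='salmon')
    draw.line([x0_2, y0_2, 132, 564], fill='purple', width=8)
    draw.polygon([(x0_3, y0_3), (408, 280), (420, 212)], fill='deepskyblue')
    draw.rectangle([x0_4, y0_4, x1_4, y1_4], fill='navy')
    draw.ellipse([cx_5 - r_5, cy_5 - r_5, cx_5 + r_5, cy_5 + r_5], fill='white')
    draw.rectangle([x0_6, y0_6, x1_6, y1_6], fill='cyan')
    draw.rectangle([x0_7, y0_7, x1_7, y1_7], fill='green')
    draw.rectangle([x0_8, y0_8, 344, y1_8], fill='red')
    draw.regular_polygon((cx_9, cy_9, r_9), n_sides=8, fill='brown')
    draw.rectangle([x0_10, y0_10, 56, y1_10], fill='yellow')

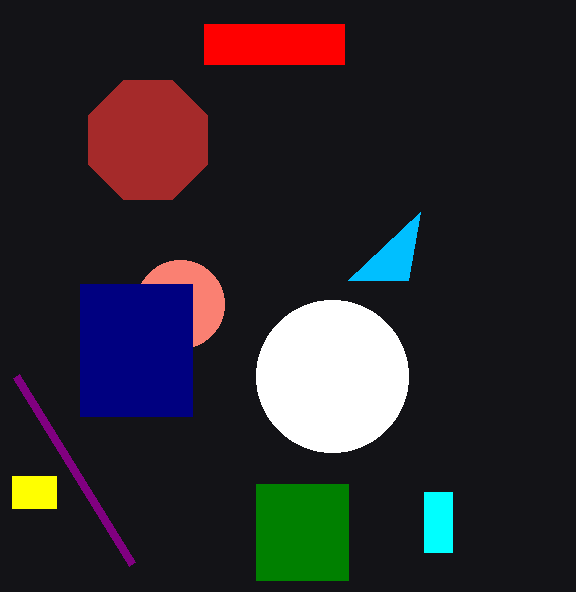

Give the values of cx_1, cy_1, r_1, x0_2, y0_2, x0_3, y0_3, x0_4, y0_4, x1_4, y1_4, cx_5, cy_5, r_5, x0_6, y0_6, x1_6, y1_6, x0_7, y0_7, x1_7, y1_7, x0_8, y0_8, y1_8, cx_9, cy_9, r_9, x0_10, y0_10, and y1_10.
cx_1 = 180, cy_1 = 304, r_1 = 44, x0_2 = 16, y0_2 = 376, x0_3 = 348, y0_3 = 280, x0_4 = 80, y0_4 = 284, x1_4 = 192, y1_4 = 416, cx_5 = 332, cy_5 = 376, r_5 = 76, x0_6 = 424, y0_6 = 492, x1_6 = 452, y1_6 = 552, x0_7 = 256, y0_7 = 484, x1_7 = 348, y1_7 = 580, x0_8 = 204, y0_8 = 24, y1_8 = 64, cx_9 = 148, cy_9 = 140, r_9 = 64, x0_10 = 12, y0_10 = 476, y1_10 = 508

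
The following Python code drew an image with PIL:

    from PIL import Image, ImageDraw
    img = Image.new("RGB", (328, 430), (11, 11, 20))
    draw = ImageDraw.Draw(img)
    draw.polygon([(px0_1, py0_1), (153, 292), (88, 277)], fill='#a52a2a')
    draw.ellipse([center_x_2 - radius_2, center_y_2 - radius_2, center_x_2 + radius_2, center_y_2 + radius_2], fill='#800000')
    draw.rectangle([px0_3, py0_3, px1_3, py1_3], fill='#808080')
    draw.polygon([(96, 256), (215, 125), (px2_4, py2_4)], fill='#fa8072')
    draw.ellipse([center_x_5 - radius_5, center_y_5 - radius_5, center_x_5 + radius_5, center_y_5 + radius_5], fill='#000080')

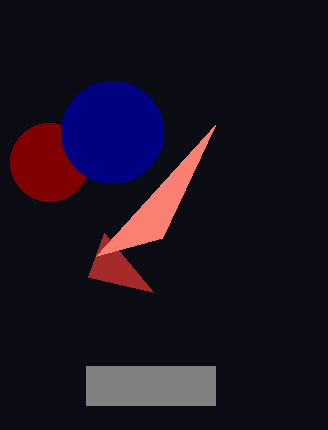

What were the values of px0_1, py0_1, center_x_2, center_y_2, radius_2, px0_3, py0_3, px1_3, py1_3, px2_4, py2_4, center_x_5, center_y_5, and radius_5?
px0_1 = 104; py0_1 = 233; center_x_2 = 49; center_y_2 = 162; radius_2 = 39; px0_3 = 86; py0_3 = 366; px1_3 = 215; py1_3 = 405; px2_4 = 162; py2_4 = 238; center_x_5 = 112; center_y_5 = 132; radius_5 = 51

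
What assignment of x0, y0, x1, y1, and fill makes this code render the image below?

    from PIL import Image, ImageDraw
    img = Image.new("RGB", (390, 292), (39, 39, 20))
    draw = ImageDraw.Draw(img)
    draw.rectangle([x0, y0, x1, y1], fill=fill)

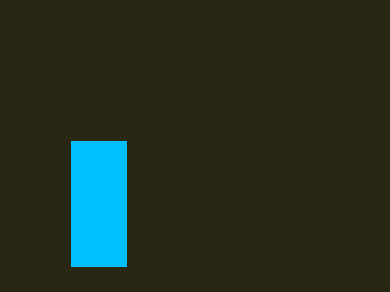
x0 = 71
y0 = 141
x1 = 126
y1 = 266
fill = 'deepskyblue'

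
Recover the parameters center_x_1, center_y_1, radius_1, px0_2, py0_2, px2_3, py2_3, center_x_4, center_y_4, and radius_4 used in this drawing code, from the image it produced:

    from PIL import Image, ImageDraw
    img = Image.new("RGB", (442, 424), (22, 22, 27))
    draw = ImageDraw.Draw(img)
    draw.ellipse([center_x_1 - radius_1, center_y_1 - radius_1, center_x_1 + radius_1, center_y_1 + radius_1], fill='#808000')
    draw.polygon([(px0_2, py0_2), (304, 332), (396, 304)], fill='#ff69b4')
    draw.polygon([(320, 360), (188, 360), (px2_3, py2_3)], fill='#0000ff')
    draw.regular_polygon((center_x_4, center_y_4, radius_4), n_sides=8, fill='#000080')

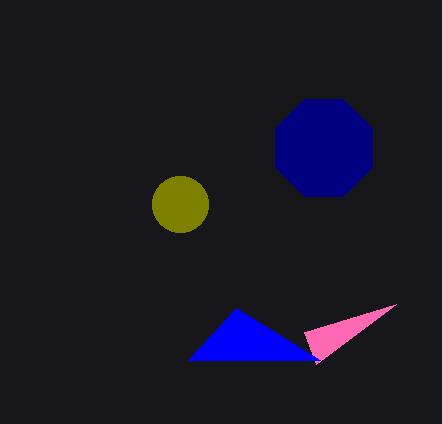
center_x_1 = 180; center_y_1 = 204; radius_1 = 28; px0_2 = 316; py0_2 = 364; px2_3 = 236; py2_3 = 308; center_x_4 = 324; center_y_4 = 148; radius_4 = 52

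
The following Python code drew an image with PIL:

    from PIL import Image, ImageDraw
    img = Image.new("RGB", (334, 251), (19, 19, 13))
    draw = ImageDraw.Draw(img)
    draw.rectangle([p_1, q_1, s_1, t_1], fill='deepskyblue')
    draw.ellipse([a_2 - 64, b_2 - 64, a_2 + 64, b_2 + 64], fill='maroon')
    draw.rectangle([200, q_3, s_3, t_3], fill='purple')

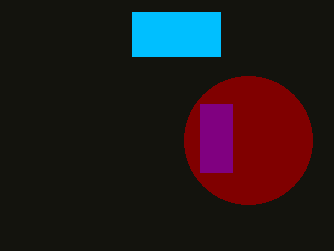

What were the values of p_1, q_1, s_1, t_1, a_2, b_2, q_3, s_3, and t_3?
p_1 = 132
q_1 = 12
s_1 = 220
t_1 = 56
a_2 = 248
b_2 = 140
q_3 = 104
s_3 = 232
t_3 = 172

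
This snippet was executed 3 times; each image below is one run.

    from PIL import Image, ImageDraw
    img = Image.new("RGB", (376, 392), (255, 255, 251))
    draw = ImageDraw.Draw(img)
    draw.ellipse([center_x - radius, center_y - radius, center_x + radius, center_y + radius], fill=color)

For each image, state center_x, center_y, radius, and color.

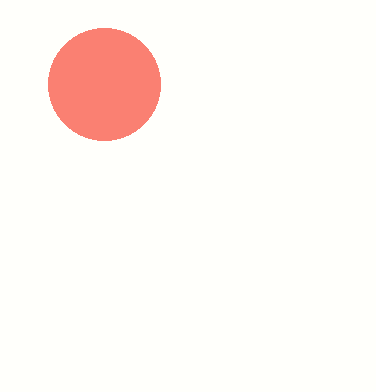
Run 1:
center_x = 104, center_y = 84, radius = 56, color = 'salmon'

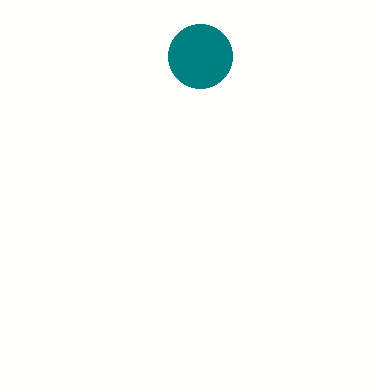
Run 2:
center_x = 200
center_y = 56
radius = 32
color = 'teal'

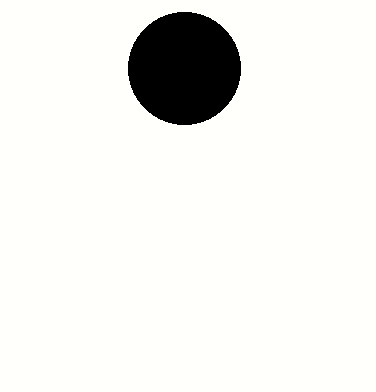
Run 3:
center_x = 184, center_y = 68, radius = 56, color = 'black'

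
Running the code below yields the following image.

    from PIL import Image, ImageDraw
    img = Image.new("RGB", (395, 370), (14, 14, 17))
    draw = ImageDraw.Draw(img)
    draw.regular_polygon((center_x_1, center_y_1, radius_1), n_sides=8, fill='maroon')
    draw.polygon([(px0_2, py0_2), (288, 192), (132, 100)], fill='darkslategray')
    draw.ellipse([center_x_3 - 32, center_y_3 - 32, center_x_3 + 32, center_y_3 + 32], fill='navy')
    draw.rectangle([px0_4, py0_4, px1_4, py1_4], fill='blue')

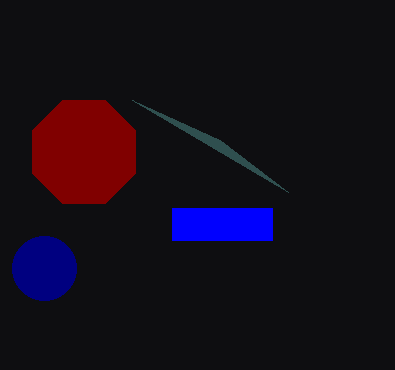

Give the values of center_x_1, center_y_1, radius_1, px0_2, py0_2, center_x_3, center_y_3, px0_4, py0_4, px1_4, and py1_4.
center_x_1 = 84; center_y_1 = 152; radius_1 = 56; px0_2 = 220; py0_2 = 140; center_x_3 = 44; center_y_3 = 268; px0_4 = 172; py0_4 = 208; px1_4 = 272; py1_4 = 240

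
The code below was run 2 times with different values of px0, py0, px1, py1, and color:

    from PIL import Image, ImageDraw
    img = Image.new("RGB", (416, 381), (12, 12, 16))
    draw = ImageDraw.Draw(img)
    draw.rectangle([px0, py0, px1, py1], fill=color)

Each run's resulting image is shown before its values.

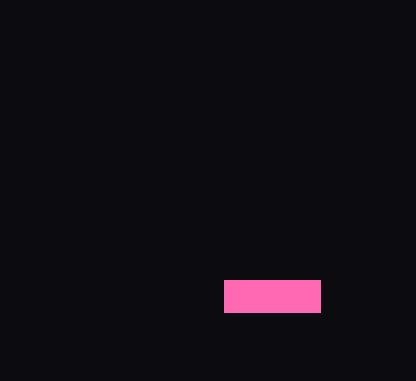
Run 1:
px0 = 224
py0 = 280
px1 = 320
py1 = 312
color = 'hotpink'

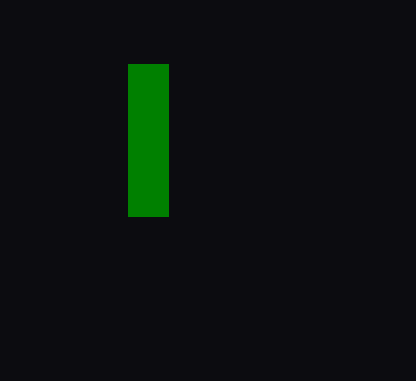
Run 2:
px0 = 128
py0 = 64
px1 = 168
py1 = 216
color = 'green'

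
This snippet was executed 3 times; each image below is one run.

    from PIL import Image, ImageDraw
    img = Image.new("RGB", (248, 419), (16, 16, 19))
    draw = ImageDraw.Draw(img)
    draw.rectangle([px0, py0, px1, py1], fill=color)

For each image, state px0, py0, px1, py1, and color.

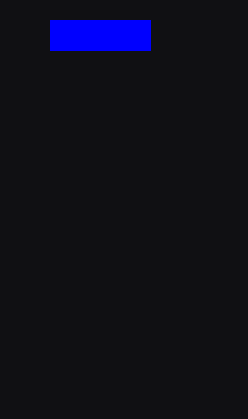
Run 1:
px0 = 50; py0 = 20; px1 = 150; py1 = 50; color = 'blue'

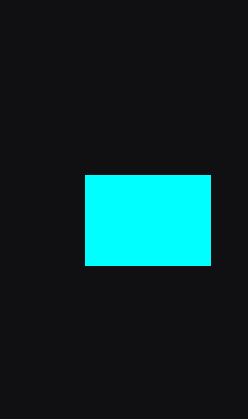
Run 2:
px0 = 85; py0 = 175; px1 = 210; py1 = 265; color = 'cyan'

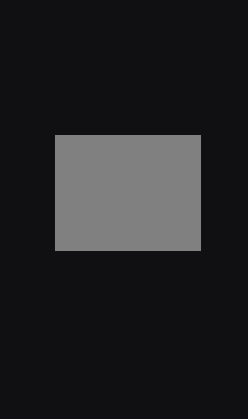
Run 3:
px0 = 55; py0 = 135; px1 = 200; py1 = 250; color = 'gray'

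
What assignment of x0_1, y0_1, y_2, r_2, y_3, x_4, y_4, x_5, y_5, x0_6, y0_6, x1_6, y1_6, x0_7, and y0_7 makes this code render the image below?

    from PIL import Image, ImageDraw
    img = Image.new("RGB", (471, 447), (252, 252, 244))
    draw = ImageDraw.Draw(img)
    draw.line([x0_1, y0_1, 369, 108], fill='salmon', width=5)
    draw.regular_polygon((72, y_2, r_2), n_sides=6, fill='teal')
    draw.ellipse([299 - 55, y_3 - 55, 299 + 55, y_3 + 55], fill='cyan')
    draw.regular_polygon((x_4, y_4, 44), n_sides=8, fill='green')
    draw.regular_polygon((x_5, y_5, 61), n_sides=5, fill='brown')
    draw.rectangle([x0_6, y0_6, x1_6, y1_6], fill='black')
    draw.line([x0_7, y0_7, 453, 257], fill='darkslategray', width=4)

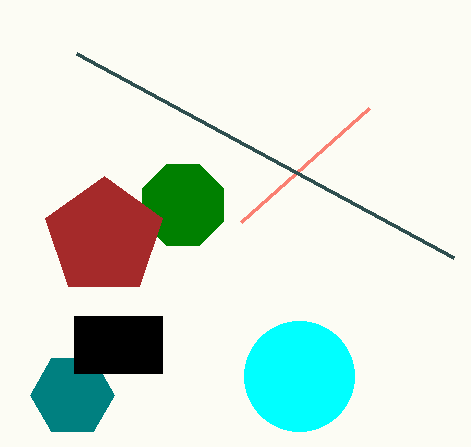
x0_1 = 241; y0_1 = 222; y_2 = 395; r_2 = 42; y_3 = 376; x_4 = 183; y_4 = 205; x_5 = 104; y_5 = 237; x0_6 = 74; y0_6 = 316; x1_6 = 162; y1_6 = 373; x0_7 = 76; y0_7 = 53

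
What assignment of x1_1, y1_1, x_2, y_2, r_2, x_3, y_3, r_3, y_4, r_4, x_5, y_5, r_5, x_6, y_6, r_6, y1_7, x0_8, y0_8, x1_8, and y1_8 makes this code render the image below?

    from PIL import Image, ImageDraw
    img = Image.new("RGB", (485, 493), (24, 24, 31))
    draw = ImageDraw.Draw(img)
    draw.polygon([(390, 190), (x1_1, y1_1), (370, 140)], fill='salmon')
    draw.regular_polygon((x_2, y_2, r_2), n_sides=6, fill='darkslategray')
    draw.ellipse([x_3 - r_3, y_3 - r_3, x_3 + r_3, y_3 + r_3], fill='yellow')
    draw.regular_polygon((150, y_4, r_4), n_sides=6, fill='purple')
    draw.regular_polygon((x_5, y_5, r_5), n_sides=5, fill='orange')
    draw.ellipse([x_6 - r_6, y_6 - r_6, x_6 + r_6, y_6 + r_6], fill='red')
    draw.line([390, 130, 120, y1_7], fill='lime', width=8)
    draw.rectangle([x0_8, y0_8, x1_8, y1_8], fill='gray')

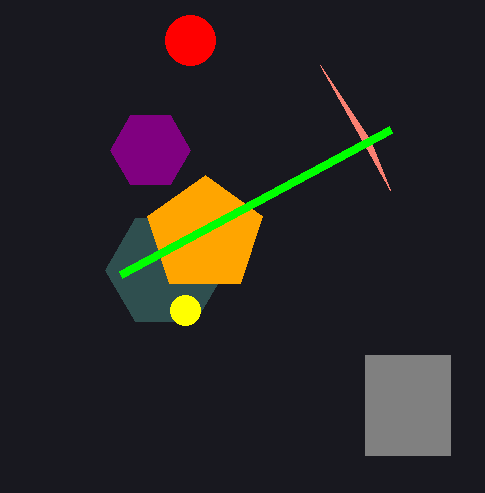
x1_1 = 320
y1_1 = 65
x_2 = 165
y_2 = 270
r_2 = 60
x_3 = 185
y_3 = 310
r_3 = 15
y_4 = 150
r_4 = 40
x_5 = 205
y_5 = 235
r_5 = 60
x_6 = 190
y_6 = 40
r_6 = 25
y1_7 = 275
x0_8 = 365
y0_8 = 355
x1_8 = 450
y1_8 = 455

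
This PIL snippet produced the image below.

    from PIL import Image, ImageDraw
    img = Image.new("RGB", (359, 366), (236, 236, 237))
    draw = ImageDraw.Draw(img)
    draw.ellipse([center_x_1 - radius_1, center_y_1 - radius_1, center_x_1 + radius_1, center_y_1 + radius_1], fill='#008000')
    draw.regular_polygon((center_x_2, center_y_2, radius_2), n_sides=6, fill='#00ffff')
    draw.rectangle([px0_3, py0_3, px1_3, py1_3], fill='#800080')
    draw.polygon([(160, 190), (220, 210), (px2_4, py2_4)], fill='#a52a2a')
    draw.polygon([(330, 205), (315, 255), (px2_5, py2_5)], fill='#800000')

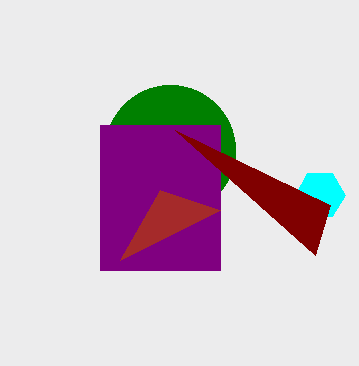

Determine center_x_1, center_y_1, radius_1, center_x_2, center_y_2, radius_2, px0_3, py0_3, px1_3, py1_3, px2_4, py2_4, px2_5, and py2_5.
center_x_1 = 170; center_y_1 = 150; radius_1 = 65; center_x_2 = 320; center_y_2 = 195; radius_2 = 25; px0_3 = 100; py0_3 = 125; px1_3 = 220; py1_3 = 270; px2_4 = 120; py2_4 = 260; px2_5 = 175; py2_5 = 130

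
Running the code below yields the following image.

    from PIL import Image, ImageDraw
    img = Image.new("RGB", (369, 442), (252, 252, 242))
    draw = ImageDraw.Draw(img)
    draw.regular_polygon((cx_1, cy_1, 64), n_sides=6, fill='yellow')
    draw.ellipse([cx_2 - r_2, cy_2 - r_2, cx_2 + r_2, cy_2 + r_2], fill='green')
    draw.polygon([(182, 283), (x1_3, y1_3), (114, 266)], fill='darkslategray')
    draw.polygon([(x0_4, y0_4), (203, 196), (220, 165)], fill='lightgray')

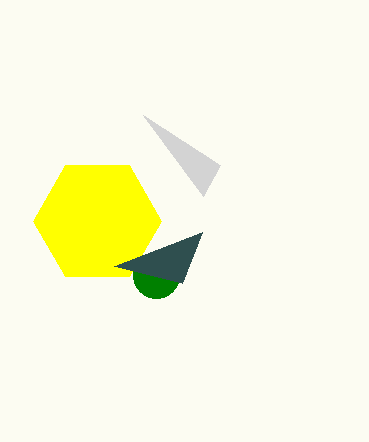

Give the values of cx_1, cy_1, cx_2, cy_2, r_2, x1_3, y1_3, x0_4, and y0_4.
cx_1 = 97; cy_1 = 221; cx_2 = 156; cy_2 = 275; r_2 = 23; x1_3 = 202; y1_3 = 232; x0_4 = 143; y0_4 = 115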